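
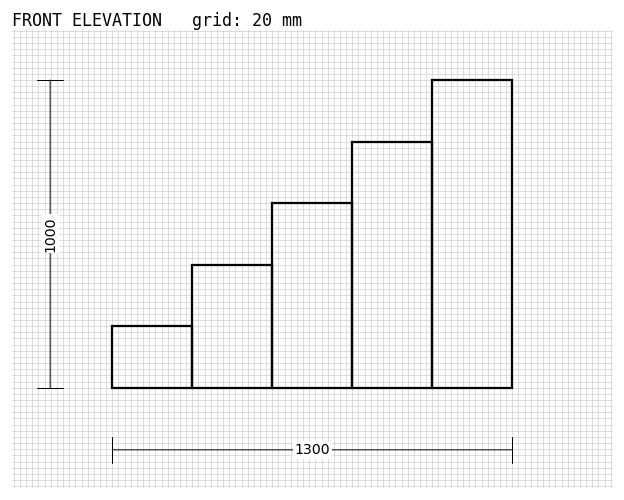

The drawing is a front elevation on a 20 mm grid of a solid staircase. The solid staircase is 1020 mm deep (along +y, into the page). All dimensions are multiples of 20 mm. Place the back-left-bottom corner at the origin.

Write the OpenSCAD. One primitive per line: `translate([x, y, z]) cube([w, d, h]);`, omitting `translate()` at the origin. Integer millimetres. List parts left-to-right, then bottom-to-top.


cube([260, 1020, 200]);
translate([260, 0, 0]) cube([260, 1020, 400]);
translate([520, 0, 0]) cube([260, 1020, 600]);
translate([780, 0, 0]) cube([260, 1020, 800]);
translate([1040, 0, 0]) cube([260, 1020, 1000]);


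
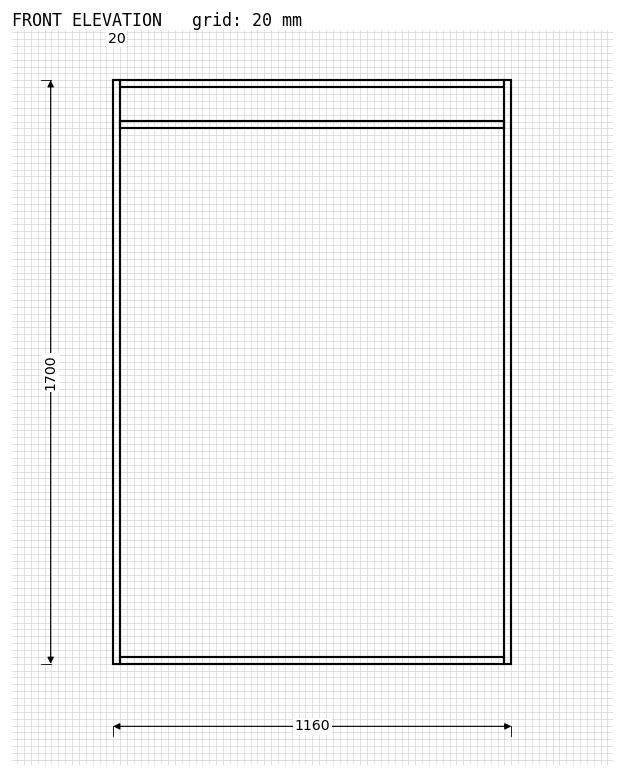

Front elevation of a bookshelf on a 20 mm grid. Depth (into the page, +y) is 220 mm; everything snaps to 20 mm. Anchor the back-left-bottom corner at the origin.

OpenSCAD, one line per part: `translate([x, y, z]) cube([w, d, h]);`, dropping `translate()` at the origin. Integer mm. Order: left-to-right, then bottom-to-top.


cube([20, 220, 1700]);
translate([20, 0, 0]) cube([1120, 220, 20]);
translate([20, 0, 1560]) cube([1120, 220, 20]);
translate([20, 0, 1680]) cube([1120, 220, 20]);
translate([1140, 0, 0]) cube([20, 220, 1700]);


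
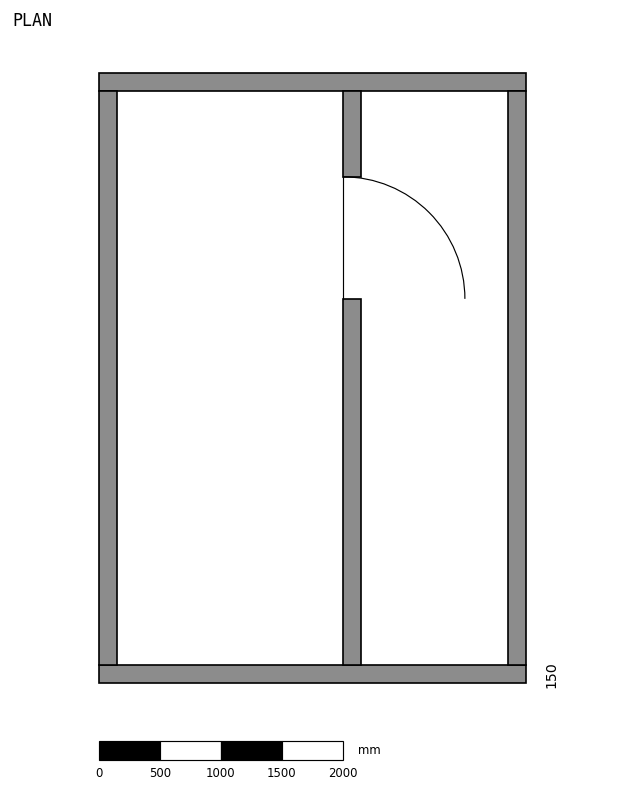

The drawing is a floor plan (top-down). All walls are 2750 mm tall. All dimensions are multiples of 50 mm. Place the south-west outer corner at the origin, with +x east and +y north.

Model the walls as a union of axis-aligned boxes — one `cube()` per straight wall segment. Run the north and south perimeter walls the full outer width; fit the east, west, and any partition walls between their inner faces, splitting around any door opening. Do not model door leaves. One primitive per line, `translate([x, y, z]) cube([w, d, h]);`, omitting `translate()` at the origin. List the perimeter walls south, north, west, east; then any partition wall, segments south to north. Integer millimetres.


cube([3500, 150, 2750]);
translate([0, 4850, 0]) cube([3500, 150, 2750]);
translate([0, 150, 0]) cube([150, 4700, 2750]);
translate([3350, 150, 0]) cube([150, 4700, 2750]);
translate([2000, 150, 0]) cube([150, 3000, 2750]);
translate([2000, 4150, 0]) cube([150, 700, 2750]);


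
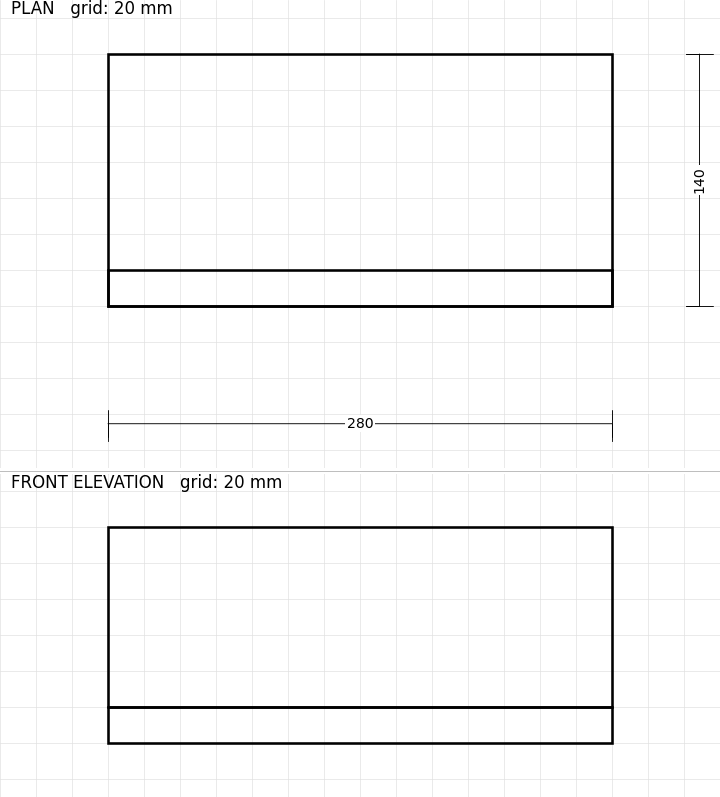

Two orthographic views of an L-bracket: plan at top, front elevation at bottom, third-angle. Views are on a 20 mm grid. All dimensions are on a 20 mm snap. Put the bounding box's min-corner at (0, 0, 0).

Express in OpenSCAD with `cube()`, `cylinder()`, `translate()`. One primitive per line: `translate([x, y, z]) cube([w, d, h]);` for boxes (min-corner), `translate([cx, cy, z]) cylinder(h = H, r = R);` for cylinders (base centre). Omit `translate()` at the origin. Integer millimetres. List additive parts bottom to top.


cube([280, 140, 20]);
translate([0, 0, 20]) cube([280, 20, 100]);


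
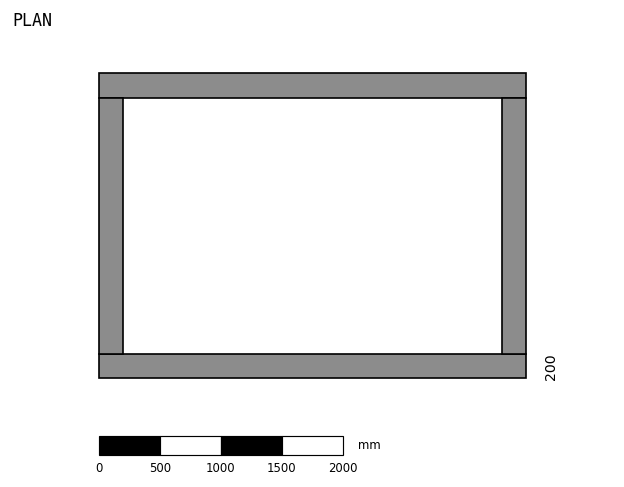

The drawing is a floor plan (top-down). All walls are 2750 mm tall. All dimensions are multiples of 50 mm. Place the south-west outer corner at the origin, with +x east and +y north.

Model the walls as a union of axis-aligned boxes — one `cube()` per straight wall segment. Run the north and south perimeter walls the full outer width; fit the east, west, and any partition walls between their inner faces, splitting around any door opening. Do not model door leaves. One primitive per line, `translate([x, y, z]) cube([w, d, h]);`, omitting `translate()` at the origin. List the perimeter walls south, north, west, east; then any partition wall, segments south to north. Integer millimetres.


cube([3500, 200, 2750]);
translate([0, 2300, 0]) cube([3500, 200, 2750]);
translate([0, 200, 0]) cube([200, 2100, 2750]);
translate([3300, 200, 0]) cube([200, 2100, 2750]);


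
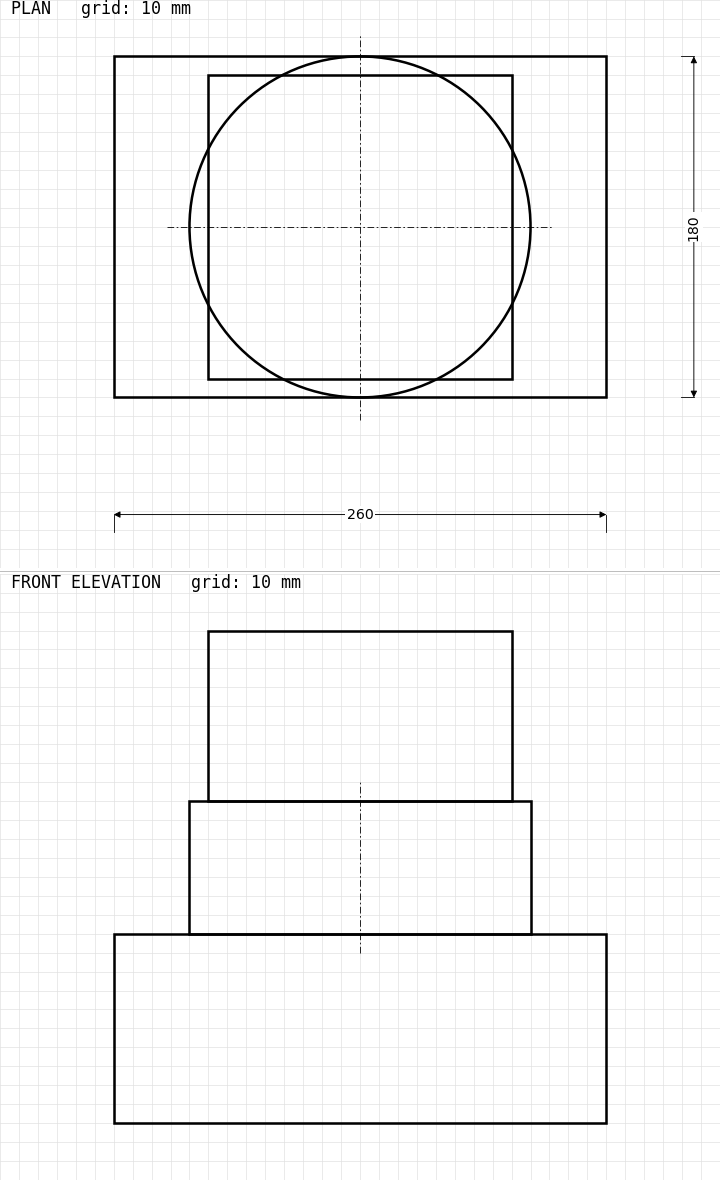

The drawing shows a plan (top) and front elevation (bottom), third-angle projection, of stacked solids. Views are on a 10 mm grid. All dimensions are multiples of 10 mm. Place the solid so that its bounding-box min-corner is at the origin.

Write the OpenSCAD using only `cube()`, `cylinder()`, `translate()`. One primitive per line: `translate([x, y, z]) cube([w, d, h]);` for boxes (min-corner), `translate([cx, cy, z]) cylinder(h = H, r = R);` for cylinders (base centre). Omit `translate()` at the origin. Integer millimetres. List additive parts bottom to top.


cube([260, 180, 100]);
translate([130, 90, 100]) cylinder(h = 70, r = 90);
translate([50, 10, 170]) cube([160, 160, 90]);


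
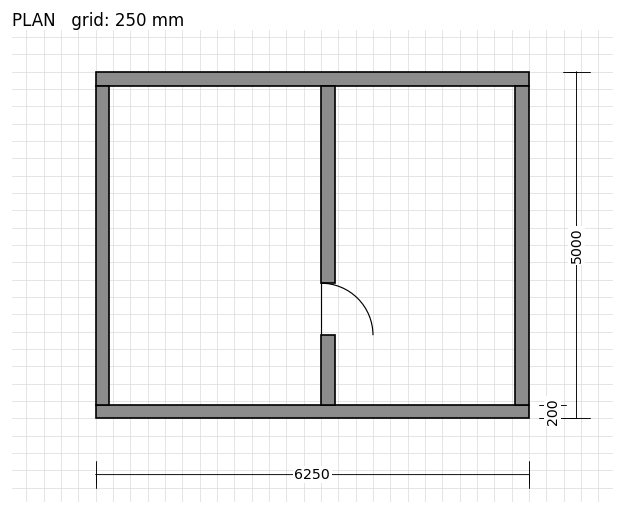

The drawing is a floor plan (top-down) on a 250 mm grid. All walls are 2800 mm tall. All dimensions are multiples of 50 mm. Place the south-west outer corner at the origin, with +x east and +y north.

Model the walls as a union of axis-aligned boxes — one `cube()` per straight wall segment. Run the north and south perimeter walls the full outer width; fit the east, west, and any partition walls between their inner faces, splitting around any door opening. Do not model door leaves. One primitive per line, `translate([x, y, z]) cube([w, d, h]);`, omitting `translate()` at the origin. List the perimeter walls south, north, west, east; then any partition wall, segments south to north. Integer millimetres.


cube([6250, 200, 2800]);
translate([0, 4800, 0]) cube([6250, 200, 2800]);
translate([0, 200, 0]) cube([200, 4600, 2800]);
translate([6050, 200, 0]) cube([200, 4600, 2800]);
translate([3250, 200, 0]) cube([200, 1000, 2800]);
translate([3250, 1950, 0]) cube([200, 2850, 2800]);


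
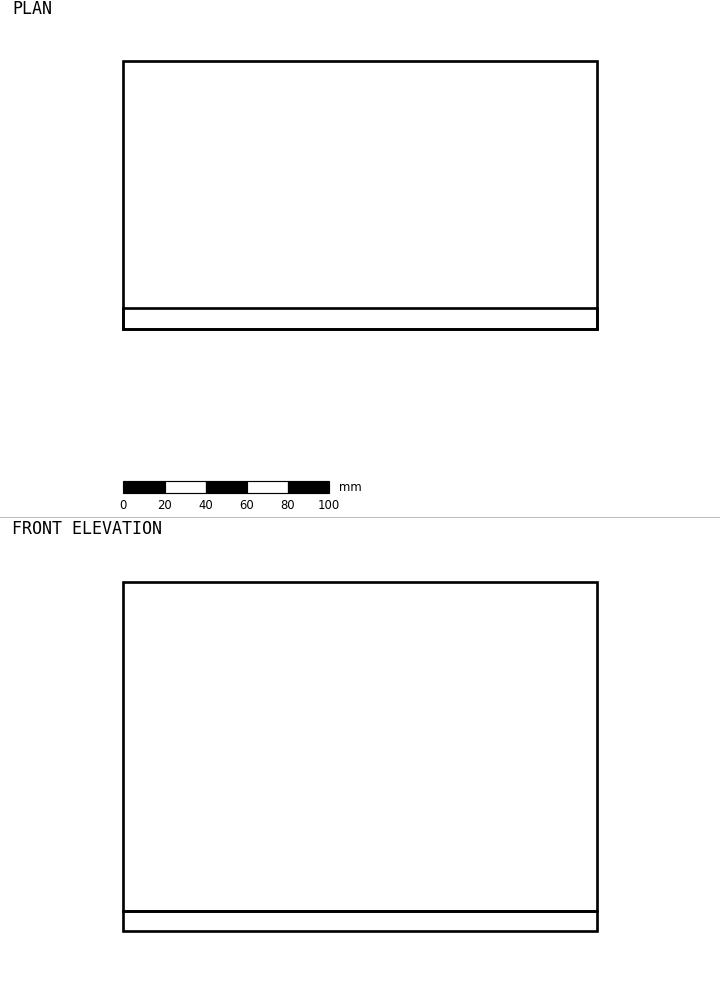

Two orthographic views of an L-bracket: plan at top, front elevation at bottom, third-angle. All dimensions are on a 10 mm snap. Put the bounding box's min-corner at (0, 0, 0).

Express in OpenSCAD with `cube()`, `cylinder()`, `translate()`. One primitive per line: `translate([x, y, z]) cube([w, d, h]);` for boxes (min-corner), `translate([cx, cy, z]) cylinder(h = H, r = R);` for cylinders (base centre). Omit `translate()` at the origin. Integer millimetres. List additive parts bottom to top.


cube([230, 130, 10]);
translate([0, 0, 10]) cube([230, 10, 160]);


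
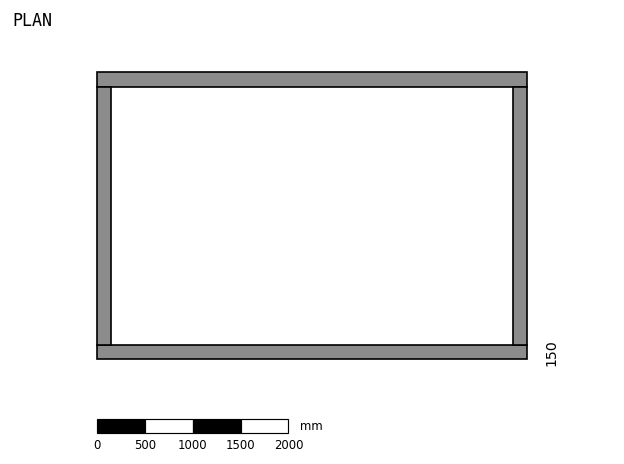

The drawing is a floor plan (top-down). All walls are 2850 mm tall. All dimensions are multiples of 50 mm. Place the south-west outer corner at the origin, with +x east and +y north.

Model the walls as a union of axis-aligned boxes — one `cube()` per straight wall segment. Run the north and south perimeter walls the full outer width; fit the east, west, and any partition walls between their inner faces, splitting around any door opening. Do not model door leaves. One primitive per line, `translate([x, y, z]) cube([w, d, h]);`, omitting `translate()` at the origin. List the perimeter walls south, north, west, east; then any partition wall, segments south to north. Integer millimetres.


cube([4500, 150, 2850]);
translate([0, 2850, 0]) cube([4500, 150, 2850]);
translate([0, 150, 0]) cube([150, 2700, 2850]);
translate([4350, 150, 0]) cube([150, 2700, 2850]);


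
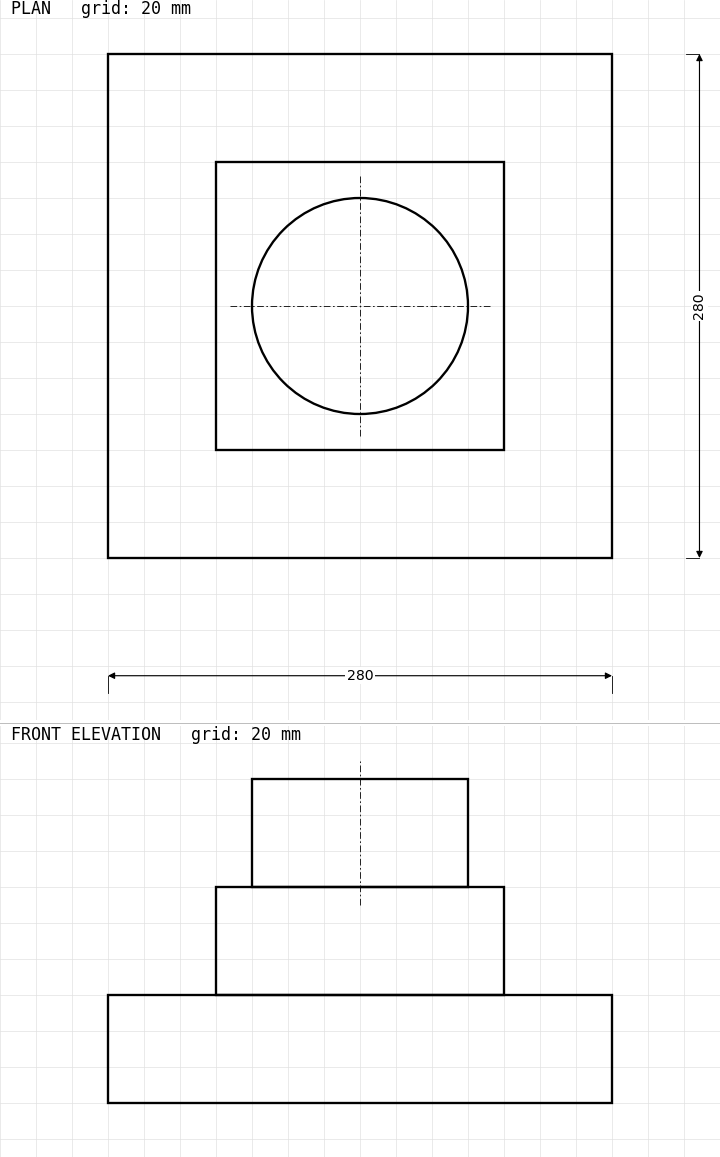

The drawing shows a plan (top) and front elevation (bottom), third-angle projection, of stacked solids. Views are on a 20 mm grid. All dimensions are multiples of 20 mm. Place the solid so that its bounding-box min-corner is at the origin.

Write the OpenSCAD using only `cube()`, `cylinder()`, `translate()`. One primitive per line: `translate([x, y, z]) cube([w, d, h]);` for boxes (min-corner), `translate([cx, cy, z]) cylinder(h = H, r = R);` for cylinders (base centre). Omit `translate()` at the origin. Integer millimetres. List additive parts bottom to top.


cube([280, 280, 60]);
translate([60, 60, 60]) cube([160, 160, 60]);
translate([140, 140, 120]) cylinder(h = 60, r = 60);


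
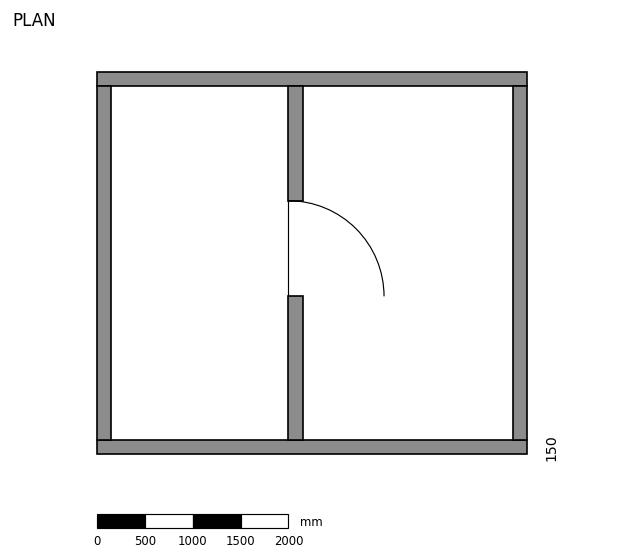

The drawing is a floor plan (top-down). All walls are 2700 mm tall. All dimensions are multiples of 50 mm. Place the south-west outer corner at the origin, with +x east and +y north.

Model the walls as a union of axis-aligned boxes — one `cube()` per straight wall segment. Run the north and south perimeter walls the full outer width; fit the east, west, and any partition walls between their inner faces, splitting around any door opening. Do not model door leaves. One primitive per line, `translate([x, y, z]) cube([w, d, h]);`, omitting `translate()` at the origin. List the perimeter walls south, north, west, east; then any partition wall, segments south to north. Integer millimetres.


cube([4500, 150, 2700]);
translate([0, 3850, 0]) cube([4500, 150, 2700]);
translate([0, 150, 0]) cube([150, 3700, 2700]);
translate([4350, 150, 0]) cube([150, 3700, 2700]);
translate([2000, 150, 0]) cube([150, 1500, 2700]);
translate([2000, 2650, 0]) cube([150, 1200, 2700]);


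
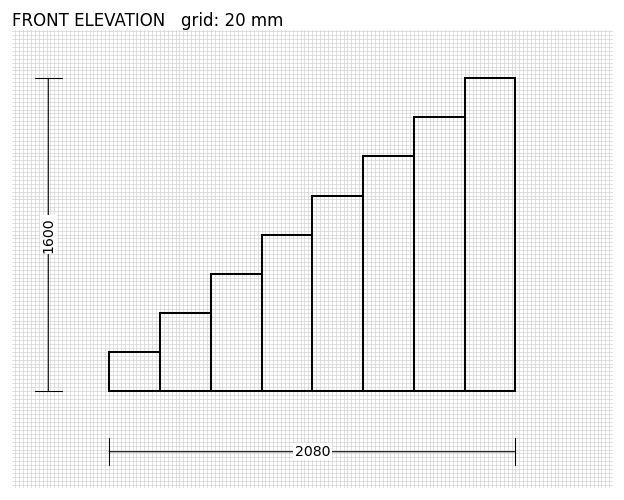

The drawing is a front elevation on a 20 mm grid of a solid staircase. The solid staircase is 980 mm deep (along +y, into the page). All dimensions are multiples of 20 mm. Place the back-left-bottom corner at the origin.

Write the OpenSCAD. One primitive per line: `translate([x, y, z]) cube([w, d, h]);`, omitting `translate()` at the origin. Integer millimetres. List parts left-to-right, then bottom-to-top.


cube([260, 980, 200]);
translate([260, 0, 0]) cube([260, 980, 400]);
translate([520, 0, 0]) cube([260, 980, 600]);
translate([780, 0, 0]) cube([260, 980, 800]);
translate([1040, 0, 0]) cube([260, 980, 1000]);
translate([1300, 0, 0]) cube([260, 980, 1200]);
translate([1560, 0, 0]) cube([260, 980, 1400]);
translate([1820, 0, 0]) cube([260, 980, 1600]);


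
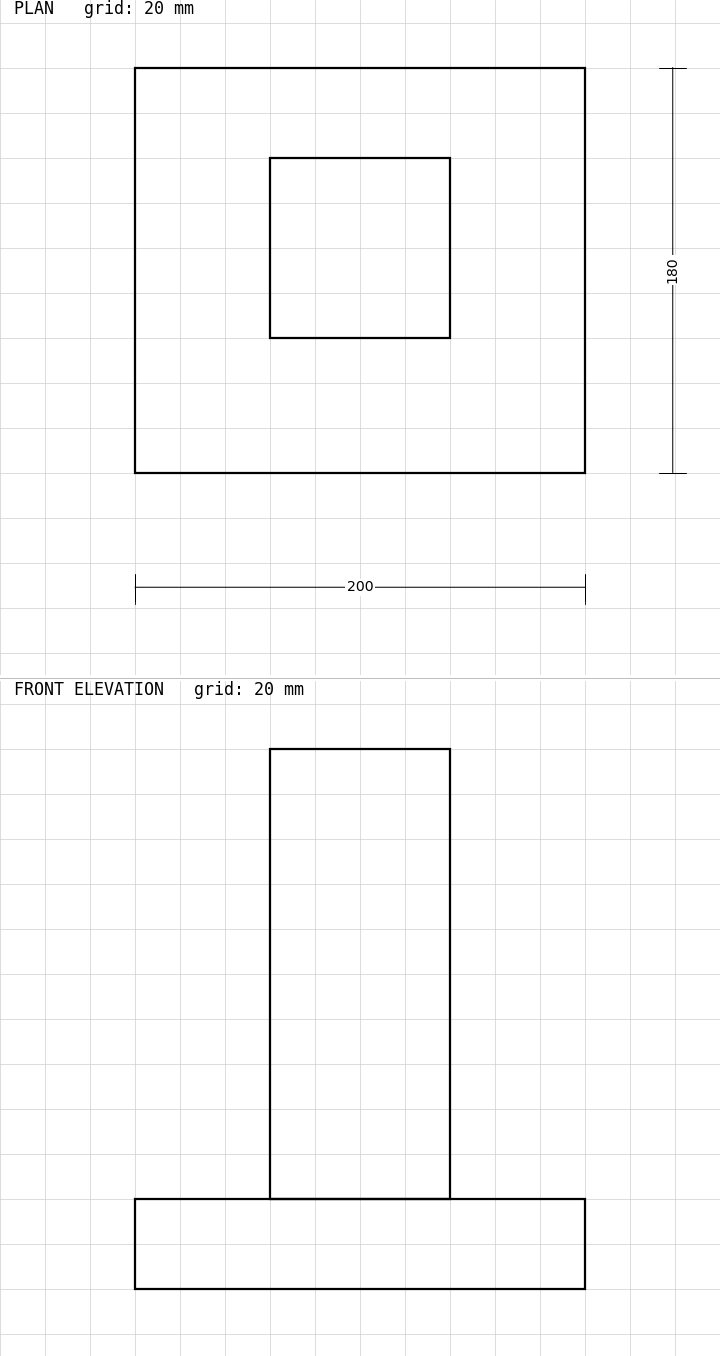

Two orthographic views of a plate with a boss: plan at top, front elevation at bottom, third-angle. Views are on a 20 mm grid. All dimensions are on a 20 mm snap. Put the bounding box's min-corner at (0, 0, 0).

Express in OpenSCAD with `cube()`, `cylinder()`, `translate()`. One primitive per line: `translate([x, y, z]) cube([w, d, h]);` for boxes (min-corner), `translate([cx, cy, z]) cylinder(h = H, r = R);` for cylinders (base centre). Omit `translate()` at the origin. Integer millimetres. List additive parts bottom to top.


cube([200, 180, 40]);
translate([60, 60, 40]) cube([80, 80, 200]);


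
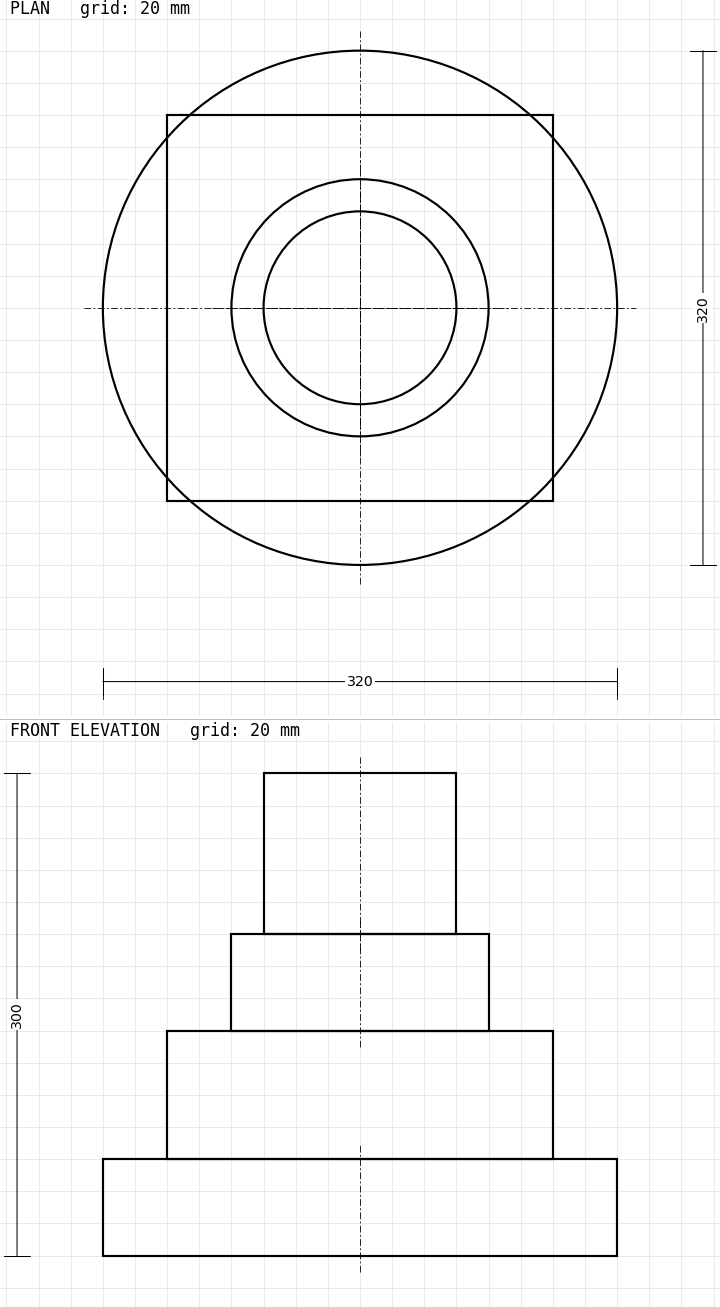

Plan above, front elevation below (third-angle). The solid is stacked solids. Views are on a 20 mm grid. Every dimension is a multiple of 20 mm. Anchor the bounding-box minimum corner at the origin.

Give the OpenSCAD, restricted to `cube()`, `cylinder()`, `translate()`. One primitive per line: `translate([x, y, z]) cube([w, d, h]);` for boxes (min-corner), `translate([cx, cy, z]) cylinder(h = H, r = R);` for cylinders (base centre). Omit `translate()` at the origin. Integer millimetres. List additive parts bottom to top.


translate([160, 160, 0]) cylinder(h = 60, r = 160);
translate([40, 40, 60]) cube([240, 240, 80]);
translate([160, 160, 140]) cylinder(h = 60, r = 80);
translate([160, 160, 200]) cylinder(h = 100, r = 60);


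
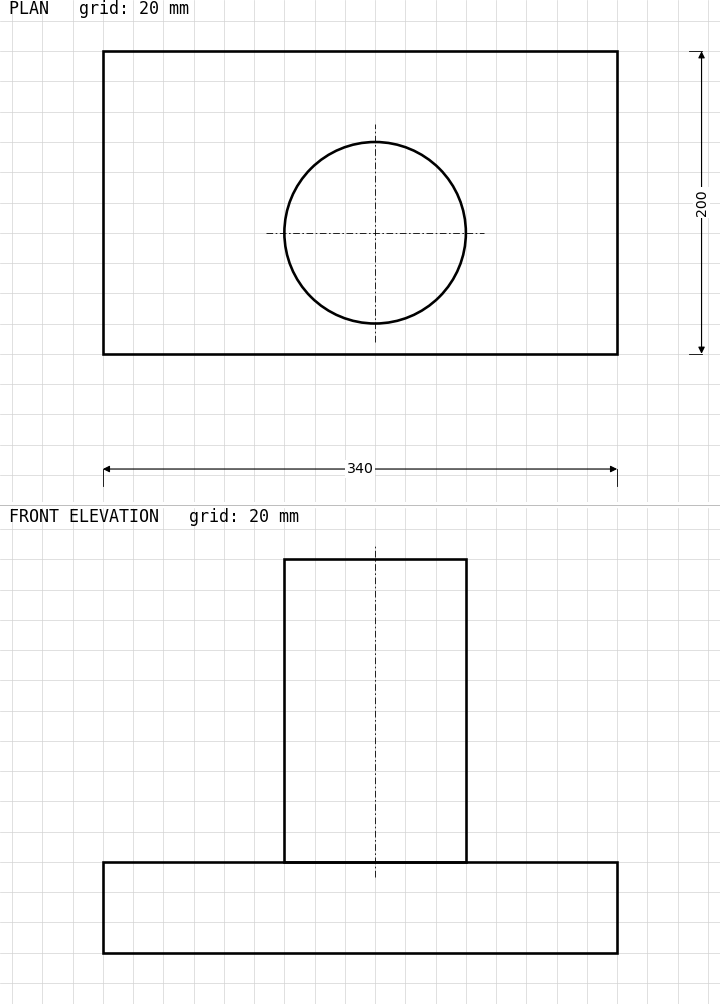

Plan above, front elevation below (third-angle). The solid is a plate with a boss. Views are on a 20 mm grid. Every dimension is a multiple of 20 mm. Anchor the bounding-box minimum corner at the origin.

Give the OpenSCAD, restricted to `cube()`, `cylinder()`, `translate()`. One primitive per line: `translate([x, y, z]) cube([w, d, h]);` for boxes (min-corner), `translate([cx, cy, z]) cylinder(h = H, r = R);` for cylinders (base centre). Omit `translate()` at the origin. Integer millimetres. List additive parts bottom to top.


cube([340, 200, 60]);
translate([180, 80, 60]) cylinder(h = 200, r = 60);


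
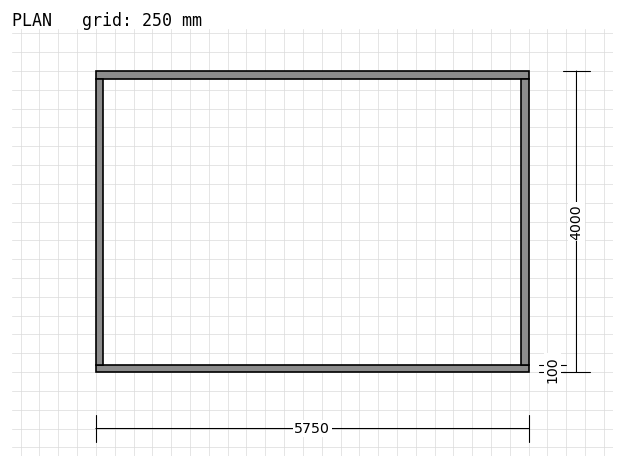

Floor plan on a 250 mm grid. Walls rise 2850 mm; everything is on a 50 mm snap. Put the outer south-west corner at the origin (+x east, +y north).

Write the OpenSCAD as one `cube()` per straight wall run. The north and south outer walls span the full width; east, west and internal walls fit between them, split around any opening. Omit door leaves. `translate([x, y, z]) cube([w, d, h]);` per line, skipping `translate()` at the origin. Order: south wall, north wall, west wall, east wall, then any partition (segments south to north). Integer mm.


cube([5750, 100, 2850]);
translate([0, 3900, 0]) cube([5750, 100, 2850]);
translate([0, 100, 0]) cube([100, 3800, 2850]);
translate([5650, 100, 0]) cube([100, 3800, 2850]);


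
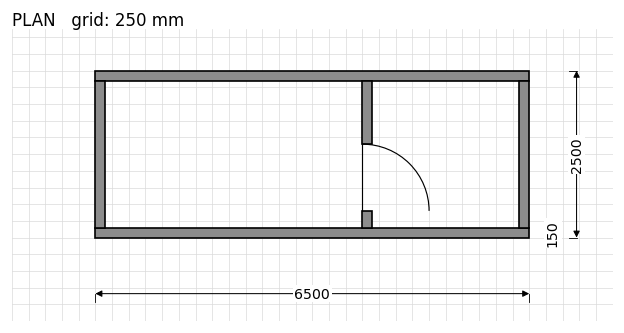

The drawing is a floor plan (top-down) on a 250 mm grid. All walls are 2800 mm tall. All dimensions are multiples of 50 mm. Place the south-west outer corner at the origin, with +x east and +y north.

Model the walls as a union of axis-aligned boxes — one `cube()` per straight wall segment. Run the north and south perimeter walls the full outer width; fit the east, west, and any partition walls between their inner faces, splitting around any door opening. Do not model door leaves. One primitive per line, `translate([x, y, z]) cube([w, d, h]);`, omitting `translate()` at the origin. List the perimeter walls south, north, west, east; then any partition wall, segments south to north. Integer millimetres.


cube([6500, 150, 2800]);
translate([0, 2350, 0]) cube([6500, 150, 2800]);
translate([0, 150, 0]) cube([150, 2200, 2800]);
translate([6350, 150, 0]) cube([150, 2200, 2800]);
translate([4000, 150, 0]) cube([150, 250, 2800]);
translate([4000, 1400, 0]) cube([150, 950, 2800]);


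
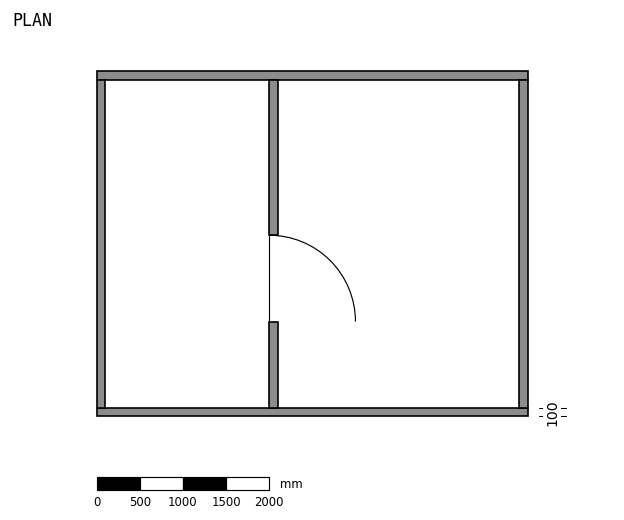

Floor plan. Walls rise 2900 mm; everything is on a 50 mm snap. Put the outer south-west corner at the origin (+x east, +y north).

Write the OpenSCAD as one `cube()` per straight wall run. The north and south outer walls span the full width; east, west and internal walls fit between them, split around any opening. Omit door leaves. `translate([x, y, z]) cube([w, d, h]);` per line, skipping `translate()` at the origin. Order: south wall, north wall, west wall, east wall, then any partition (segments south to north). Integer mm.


cube([5000, 100, 2900]);
translate([0, 3900, 0]) cube([5000, 100, 2900]);
translate([0, 100, 0]) cube([100, 3800, 2900]);
translate([4900, 100, 0]) cube([100, 3800, 2900]);
translate([2000, 100, 0]) cube([100, 1000, 2900]);
translate([2000, 2100, 0]) cube([100, 1800, 2900]);


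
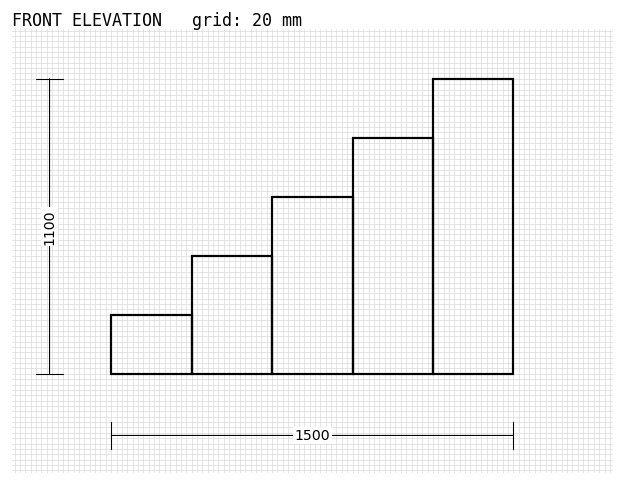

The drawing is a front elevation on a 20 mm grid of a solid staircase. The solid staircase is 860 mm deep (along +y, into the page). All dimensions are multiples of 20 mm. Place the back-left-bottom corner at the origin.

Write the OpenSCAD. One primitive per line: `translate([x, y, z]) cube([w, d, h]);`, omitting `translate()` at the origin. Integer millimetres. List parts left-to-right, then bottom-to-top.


cube([300, 860, 220]);
translate([300, 0, 0]) cube([300, 860, 440]);
translate([600, 0, 0]) cube([300, 860, 660]);
translate([900, 0, 0]) cube([300, 860, 880]);
translate([1200, 0, 0]) cube([300, 860, 1100]);


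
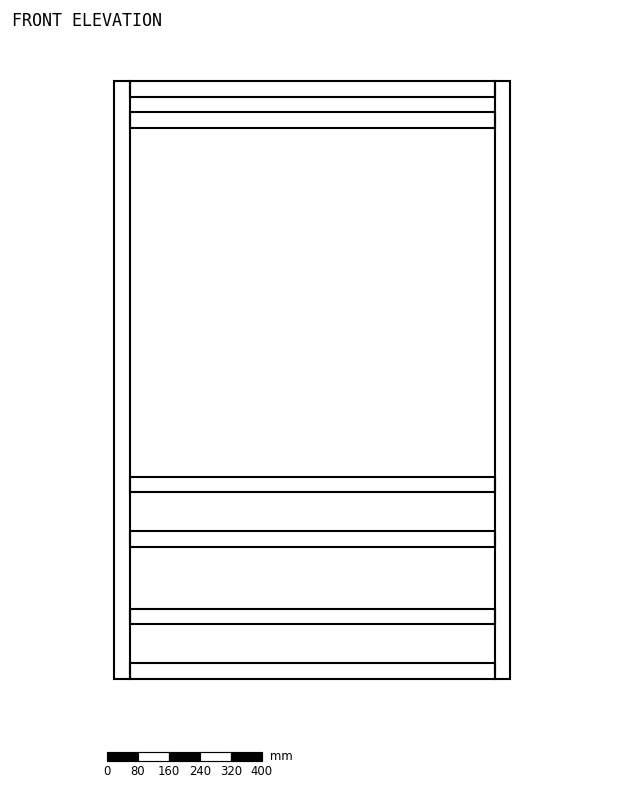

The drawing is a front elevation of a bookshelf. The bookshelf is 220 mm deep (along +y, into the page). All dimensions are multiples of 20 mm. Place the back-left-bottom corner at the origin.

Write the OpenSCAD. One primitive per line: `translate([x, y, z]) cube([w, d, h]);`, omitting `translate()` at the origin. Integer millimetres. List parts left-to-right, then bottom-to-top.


cube([40, 220, 1540]);
translate([40, 0, 0]) cube([940, 220, 40]);
translate([40, 0, 140]) cube([940, 220, 40]);
translate([40, 0, 340]) cube([940, 220, 40]);
translate([40, 0, 480]) cube([940, 220, 40]);
translate([40, 0, 1420]) cube([940, 220, 40]);
translate([40, 0, 1500]) cube([940, 220, 40]);
translate([980, 0, 0]) cube([40, 220, 1540]);


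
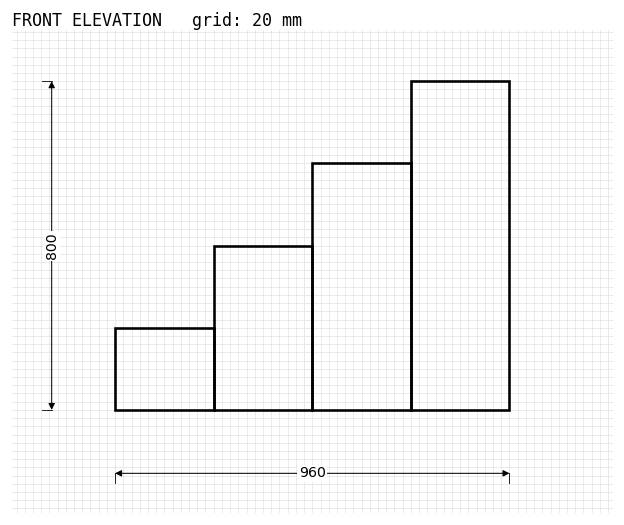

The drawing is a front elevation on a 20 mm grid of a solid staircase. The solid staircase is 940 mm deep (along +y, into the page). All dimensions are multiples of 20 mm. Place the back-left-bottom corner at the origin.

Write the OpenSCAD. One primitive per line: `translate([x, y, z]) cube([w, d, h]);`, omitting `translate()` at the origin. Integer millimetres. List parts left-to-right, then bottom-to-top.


cube([240, 940, 200]);
translate([240, 0, 0]) cube([240, 940, 400]);
translate([480, 0, 0]) cube([240, 940, 600]);
translate([720, 0, 0]) cube([240, 940, 800]);


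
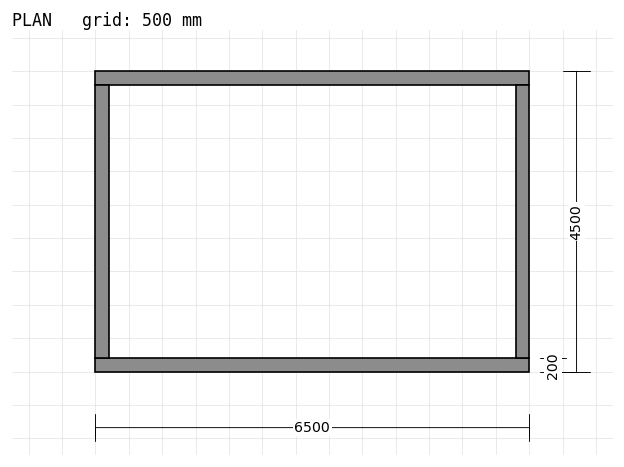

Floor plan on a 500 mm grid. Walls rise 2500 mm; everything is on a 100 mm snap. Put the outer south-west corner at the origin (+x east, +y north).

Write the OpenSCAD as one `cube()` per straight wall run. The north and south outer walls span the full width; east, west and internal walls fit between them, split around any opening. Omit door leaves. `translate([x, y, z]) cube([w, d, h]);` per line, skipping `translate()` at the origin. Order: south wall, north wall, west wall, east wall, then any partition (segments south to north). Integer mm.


cube([6500, 200, 2500]);
translate([0, 4300, 0]) cube([6500, 200, 2500]);
translate([0, 200, 0]) cube([200, 4100, 2500]);
translate([6300, 200, 0]) cube([200, 4100, 2500]);


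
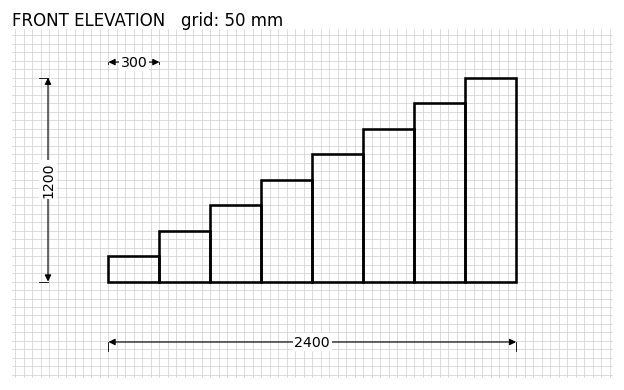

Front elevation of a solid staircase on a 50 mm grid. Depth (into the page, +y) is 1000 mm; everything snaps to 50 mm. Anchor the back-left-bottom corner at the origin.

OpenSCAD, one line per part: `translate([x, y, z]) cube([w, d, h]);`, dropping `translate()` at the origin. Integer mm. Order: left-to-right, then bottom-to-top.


cube([300, 1000, 150]);
translate([300, 0, 0]) cube([300, 1000, 300]);
translate([600, 0, 0]) cube([300, 1000, 450]);
translate([900, 0, 0]) cube([300, 1000, 600]);
translate([1200, 0, 0]) cube([300, 1000, 750]);
translate([1500, 0, 0]) cube([300, 1000, 900]);
translate([1800, 0, 0]) cube([300, 1000, 1050]);
translate([2100, 0, 0]) cube([300, 1000, 1200]);


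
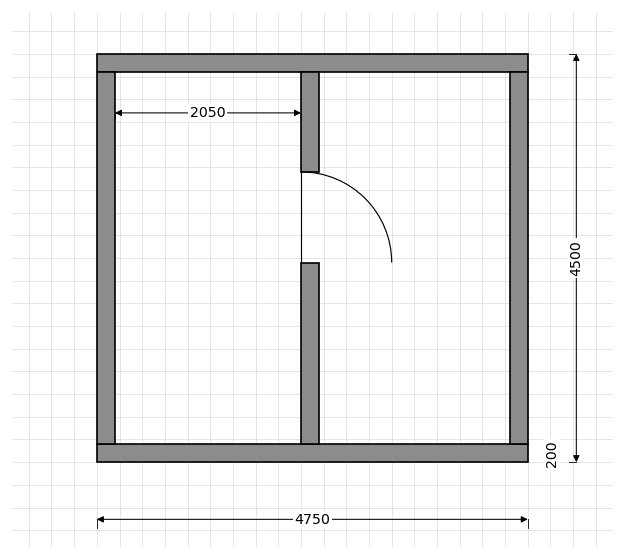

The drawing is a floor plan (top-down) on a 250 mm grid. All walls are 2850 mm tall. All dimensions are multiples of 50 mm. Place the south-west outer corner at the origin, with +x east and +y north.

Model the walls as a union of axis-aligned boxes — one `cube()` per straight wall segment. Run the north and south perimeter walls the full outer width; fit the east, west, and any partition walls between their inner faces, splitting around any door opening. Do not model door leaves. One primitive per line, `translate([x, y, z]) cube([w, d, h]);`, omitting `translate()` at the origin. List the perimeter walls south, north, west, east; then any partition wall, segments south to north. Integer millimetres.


cube([4750, 200, 2850]);
translate([0, 4300, 0]) cube([4750, 200, 2850]);
translate([0, 200, 0]) cube([200, 4100, 2850]);
translate([4550, 200, 0]) cube([200, 4100, 2850]);
translate([2250, 200, 0]) cube([200, 2000, 2850]);
translate([2250, 3200, 0]) cube([200, 1100, 2850]);


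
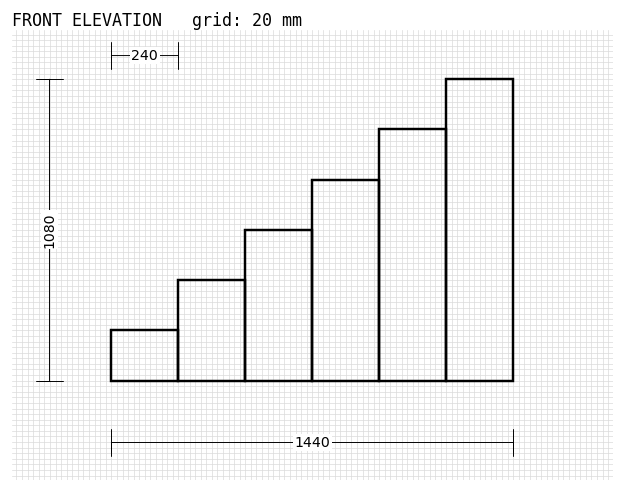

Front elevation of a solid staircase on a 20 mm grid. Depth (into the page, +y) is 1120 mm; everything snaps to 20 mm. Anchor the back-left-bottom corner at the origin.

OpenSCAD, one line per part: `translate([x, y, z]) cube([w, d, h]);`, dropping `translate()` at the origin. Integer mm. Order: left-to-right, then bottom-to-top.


cube([240, 1120, 180]);
translate([240, 0, 0]) cube([240, 1120, 360]);
translate([480, 0, 0]) cube([240, 1120, 540]);
translate([720, 0, 0]) cube([240, 1120, 720]);
translate([960, 0, 0]) cube([240, 1120, 900]);
translate([1200, 0, 0]) cube([240, 1120, 1080]);


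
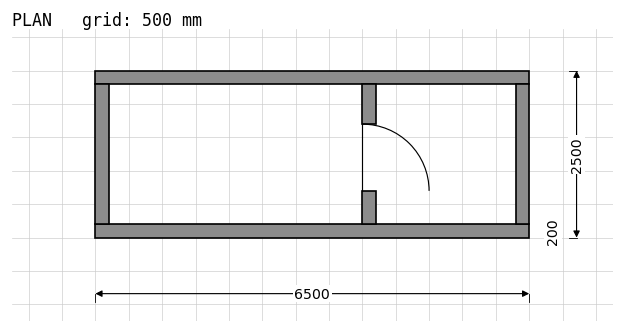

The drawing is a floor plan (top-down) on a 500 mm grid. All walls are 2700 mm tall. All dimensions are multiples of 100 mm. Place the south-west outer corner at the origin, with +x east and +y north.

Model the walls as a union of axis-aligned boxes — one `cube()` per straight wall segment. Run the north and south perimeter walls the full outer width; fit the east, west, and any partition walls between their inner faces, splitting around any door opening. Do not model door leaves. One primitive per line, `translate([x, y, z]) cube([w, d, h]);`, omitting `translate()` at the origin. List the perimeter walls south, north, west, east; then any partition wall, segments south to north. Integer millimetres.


cube([6500, 200, 2700]);
translate([0, 2300, 0]) cube([6500, 200, 2700]);
translate([0, 200, 0]) cube([200, 2100, 2700]);
translate([6300, 200, 0]) cube([200, 2100, 2700]);
translate([4000, 200, 0]) cube([200, 500, 2700]);
translate([4000, 1700, 0]) cube([200, 600, 2700]);


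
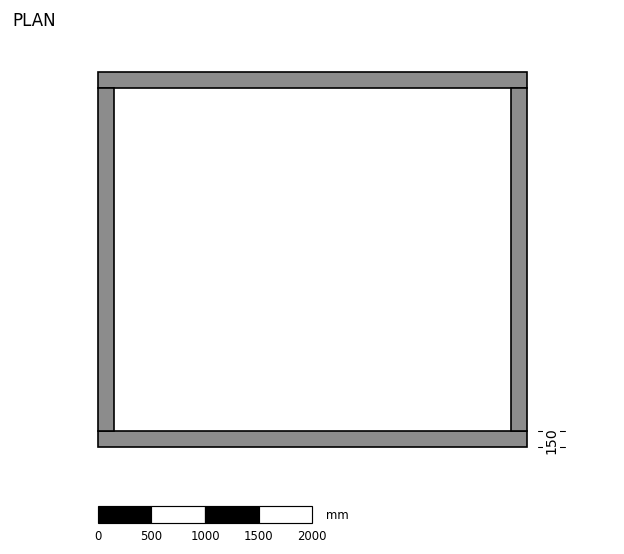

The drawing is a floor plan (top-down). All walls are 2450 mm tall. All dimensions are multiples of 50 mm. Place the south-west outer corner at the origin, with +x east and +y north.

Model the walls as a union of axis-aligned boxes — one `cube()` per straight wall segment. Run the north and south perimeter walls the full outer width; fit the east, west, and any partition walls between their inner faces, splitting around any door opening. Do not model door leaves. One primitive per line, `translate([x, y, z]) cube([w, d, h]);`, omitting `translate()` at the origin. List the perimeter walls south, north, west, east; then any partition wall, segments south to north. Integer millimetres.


cube([4000, 150, 2450]);
translate([0, 3350, 0]) cube([4000, 150, 2450]);
translate([0, 150, 0]) cube([150, 3200, 2450]);
translate([3850, 150, 0]) cube([150, 3200, 2450]);


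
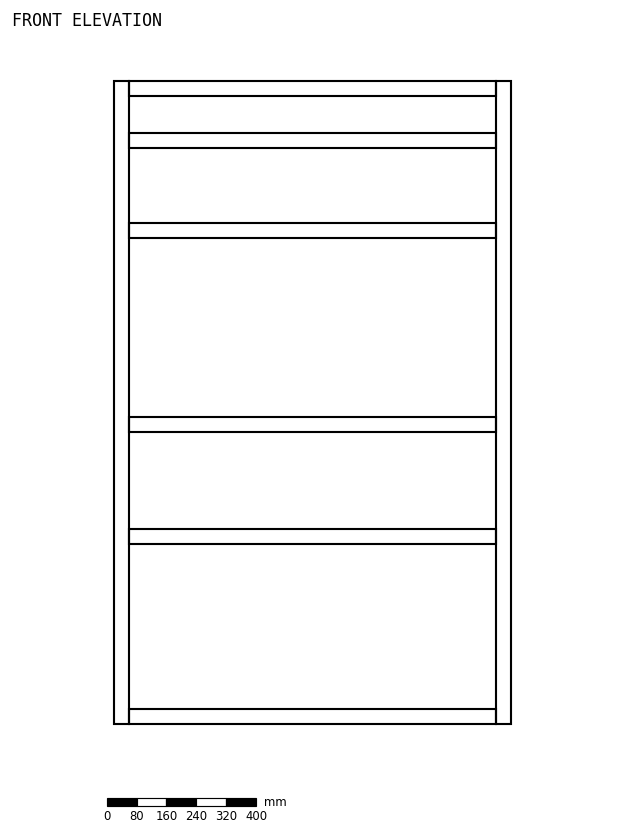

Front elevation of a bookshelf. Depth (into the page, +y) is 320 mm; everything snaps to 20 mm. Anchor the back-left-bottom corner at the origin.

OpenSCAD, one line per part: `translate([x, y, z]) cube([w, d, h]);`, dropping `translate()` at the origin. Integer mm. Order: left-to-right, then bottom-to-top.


cube([40, 320, 1720]);
translate([40, 0, 0]) cube([980, 320, 40]);
translate([40, 0, 480]) cube([980, 320, 40]);
translate([40, 0, 780]) cube([980, 320, 40]);
translate([40, 0, 1300]) cube([980, 320, 40]);
translate([40, 0, 1540]) cube([980, 320, 40]);
translate([40, 0, 1680]) cube([980, 320, 40]);
translate([1020, 0, 0]) cube([40, 320, 1720]);


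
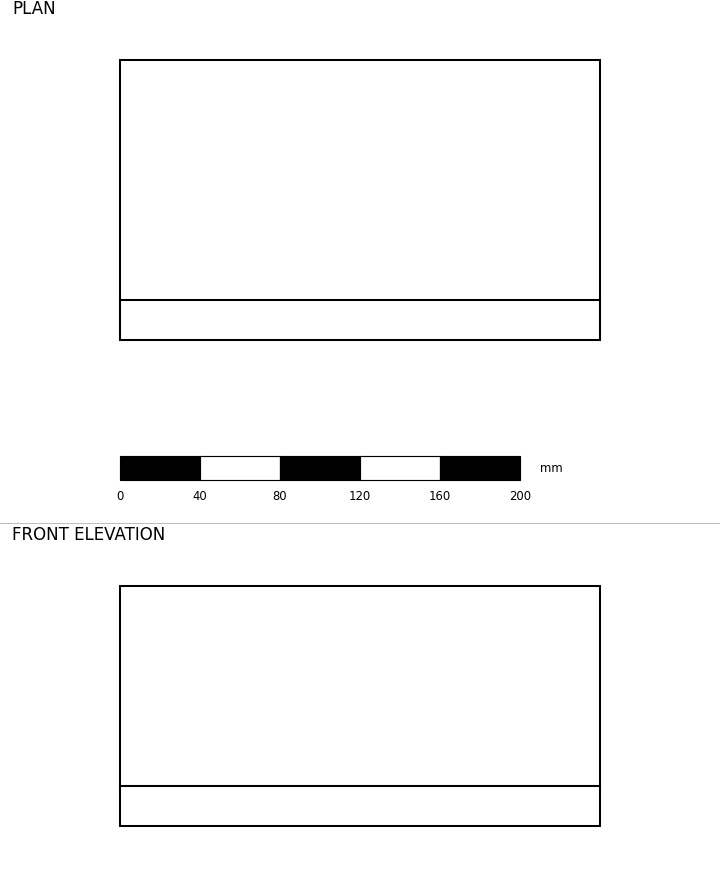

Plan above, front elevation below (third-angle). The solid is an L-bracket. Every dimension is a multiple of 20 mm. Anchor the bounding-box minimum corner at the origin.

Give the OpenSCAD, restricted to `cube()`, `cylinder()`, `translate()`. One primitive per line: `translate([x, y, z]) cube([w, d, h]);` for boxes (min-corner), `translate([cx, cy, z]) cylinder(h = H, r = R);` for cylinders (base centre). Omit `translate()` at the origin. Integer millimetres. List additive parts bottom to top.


cube([240, 140, 20]);
translate([0, 0, 20]) cube([240, 20, 100]);


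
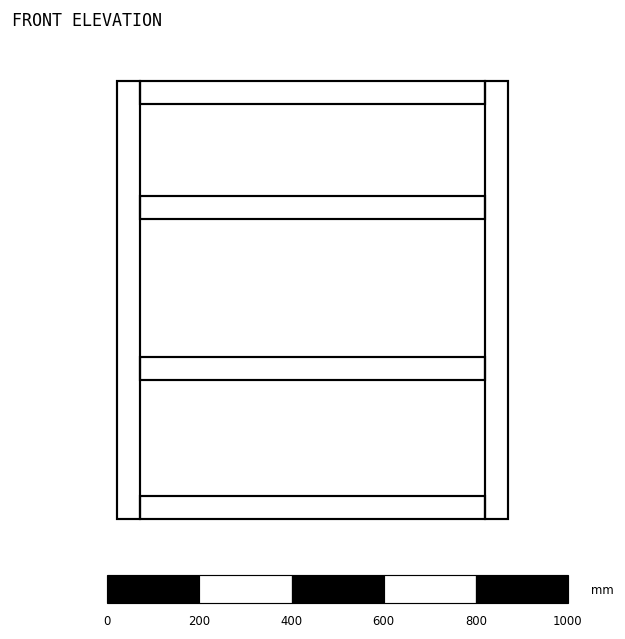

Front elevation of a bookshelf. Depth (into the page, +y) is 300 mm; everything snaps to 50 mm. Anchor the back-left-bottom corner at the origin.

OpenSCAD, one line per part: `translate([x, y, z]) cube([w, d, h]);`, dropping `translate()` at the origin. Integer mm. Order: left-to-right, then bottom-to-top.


cube([50, 300, 950]);
translate([50, 0, 0]) cube([750, 300, 50]);
translate([50, 0, 300]) cube([750, 300, 50]);
translate([50, 0, 650]) cube([750, 300, 50]);
translate([50, 0, 900]) cube([750, 300, 50]);
translate([800, 0, 0]) cube([50, 300, 950]);


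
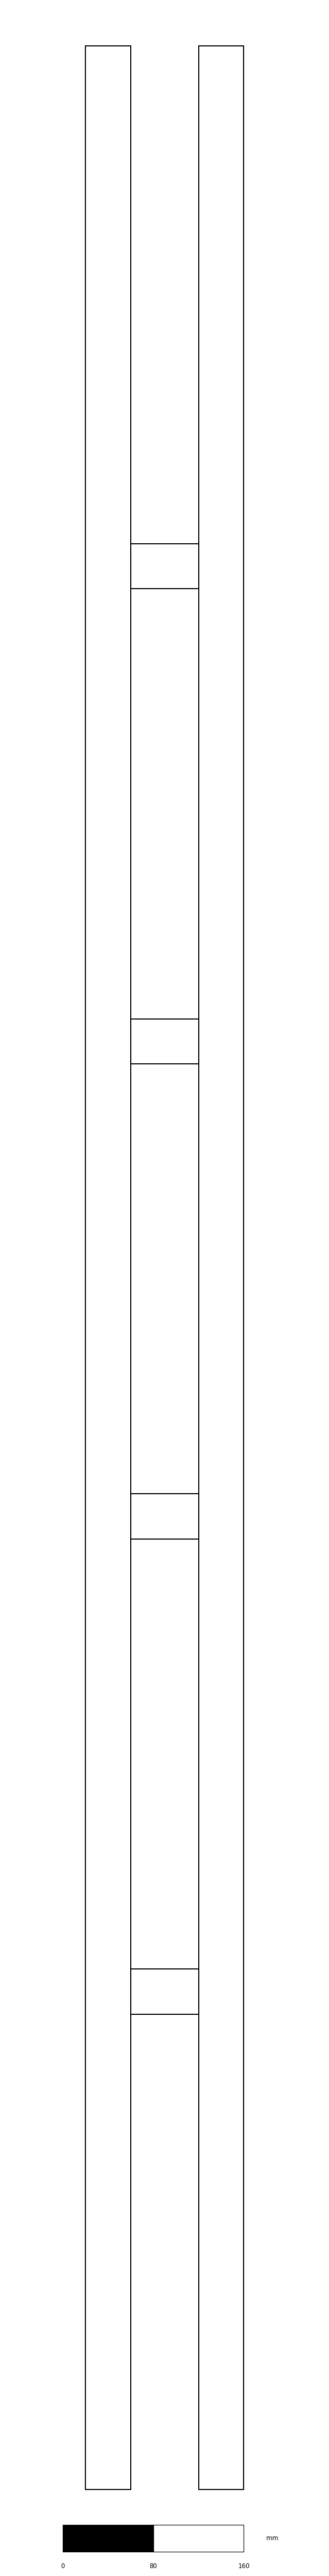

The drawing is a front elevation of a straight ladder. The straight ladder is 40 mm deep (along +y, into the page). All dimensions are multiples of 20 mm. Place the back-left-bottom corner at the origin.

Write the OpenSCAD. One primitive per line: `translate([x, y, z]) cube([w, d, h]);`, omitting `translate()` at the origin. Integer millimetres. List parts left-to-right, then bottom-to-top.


cube([40, 40, 2160]);
translate([40, 0, 420]) cube([60, 40, 40]);
translate([40, 0, 840]) cube([60, 40, 40]);
translate([40, 0, 1260]) cube([60, 40, 40]);
translate([40, 0, 1680]) cube([60, 40, 40]);
translate([100, 0, 0]) cube([40, 40, 2160]);


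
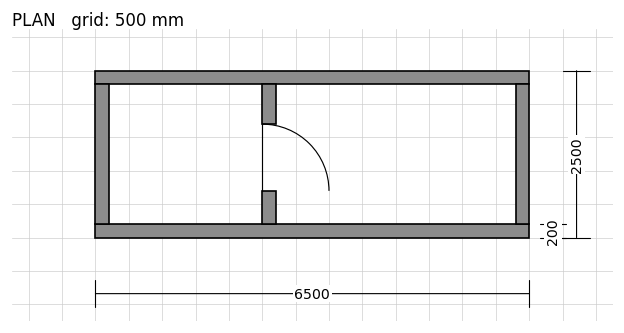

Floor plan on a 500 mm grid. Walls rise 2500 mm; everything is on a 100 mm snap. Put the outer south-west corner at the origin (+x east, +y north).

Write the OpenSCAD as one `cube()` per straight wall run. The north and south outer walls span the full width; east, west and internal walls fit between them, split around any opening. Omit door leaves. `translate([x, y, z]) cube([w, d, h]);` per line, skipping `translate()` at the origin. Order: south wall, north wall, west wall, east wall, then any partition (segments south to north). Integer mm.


cube([6500, 200, 2500]);
translate([0, 2300, 0]) cube([6500, 200, 2500]);
translate([0, 200, 0]) cube([200, 2100, 2500]);
translate([6300, 200, 0]) cube([200, 2100, 2500]);
translate([2500, 200, 0]) cube([200, 500, 2500]);
translate([2500, 1700, 0]) cube([200, 600, 2500]);


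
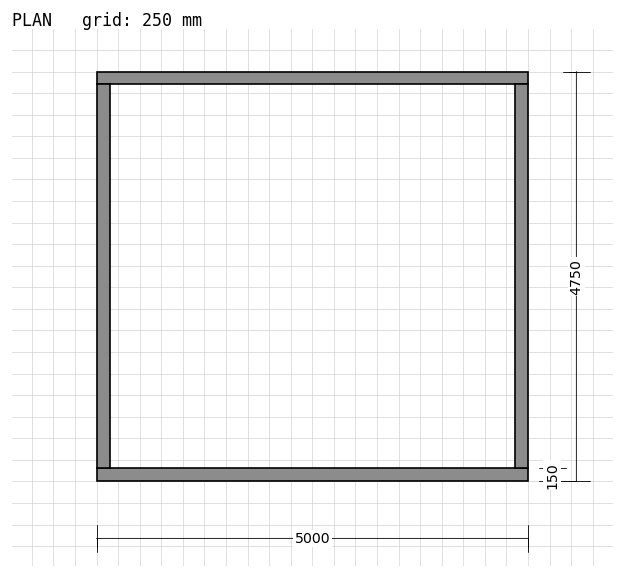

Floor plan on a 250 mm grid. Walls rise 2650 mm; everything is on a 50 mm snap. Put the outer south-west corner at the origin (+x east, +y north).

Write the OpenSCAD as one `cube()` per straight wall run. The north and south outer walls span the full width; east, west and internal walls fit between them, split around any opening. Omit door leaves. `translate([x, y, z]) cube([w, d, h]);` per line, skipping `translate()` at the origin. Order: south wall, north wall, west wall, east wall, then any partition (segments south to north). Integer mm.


cube([5000, 150, 2650]);
translate([0, 4600, 0]) cube([5000, 150, 2650]);
translate([0, 150, 0]) cube([150, 4450, 2650]);
translate([4850, 150, 0]) cube([150, 4450, 2650]);


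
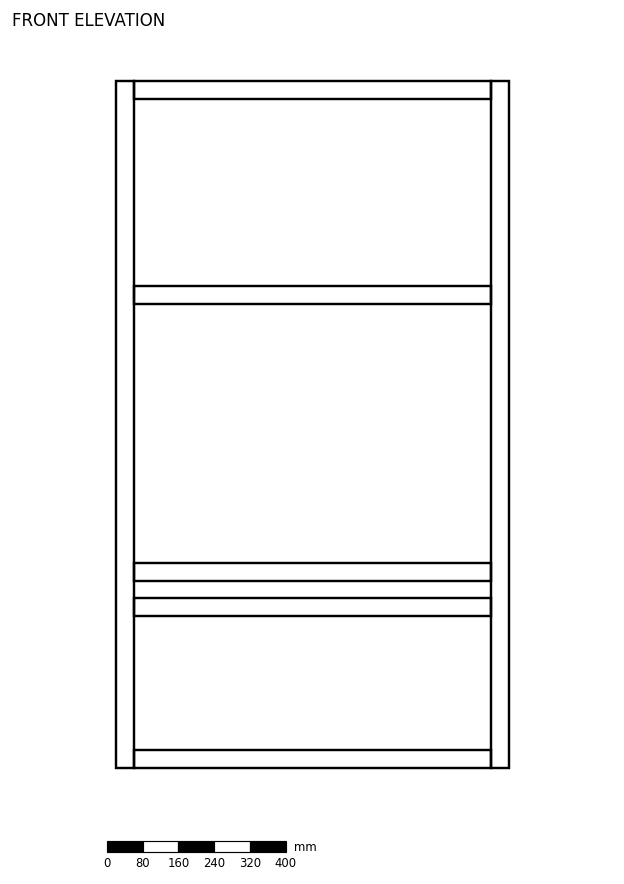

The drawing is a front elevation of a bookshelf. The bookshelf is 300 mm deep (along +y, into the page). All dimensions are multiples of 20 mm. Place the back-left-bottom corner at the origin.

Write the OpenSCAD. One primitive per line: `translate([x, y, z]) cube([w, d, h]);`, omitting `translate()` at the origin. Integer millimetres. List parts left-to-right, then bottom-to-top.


cube([40, 300, 1540]);
translate([40, 0, 0]) cube([800, 300, 40]);
translate([40, 0, 340]) cube([800, 300, 40]);
translate([40, 0, 420]) cube([800, 300, 40]);
translate([40, 0, 1040]) cube([800, 300, 40]);
translate([40, 0, 1500]) cube([800, 300, 40]);
translate([840, 0, 0]) cube([40, 300, 1540]);


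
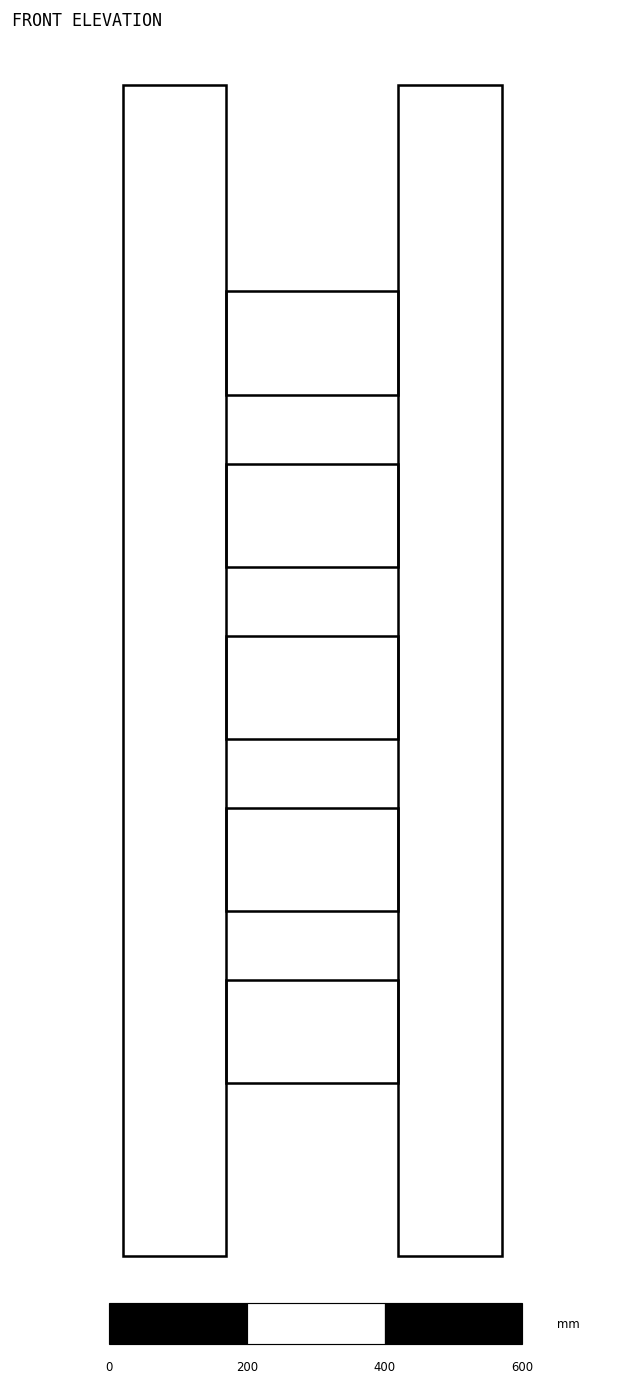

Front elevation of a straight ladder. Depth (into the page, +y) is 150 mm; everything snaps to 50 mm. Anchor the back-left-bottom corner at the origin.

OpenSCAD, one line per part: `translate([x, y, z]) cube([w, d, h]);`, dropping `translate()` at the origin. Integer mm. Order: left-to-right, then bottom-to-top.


cube([150, 150, 1700]);
translate([150, 0, 250]) cube([250, 150, 150]);
translate([150, 0, 500]) cube([250, 150, 150]);
translate([150, 0, 750]) cube([250, 150, 150]);
translate([150, 0, 1000]) cube([250, 150, 150]);
translate([150, 0, 1250]) cube([250, 150, 150]);
translate([400, 0, 0]) cube([150, 150, 1700]);


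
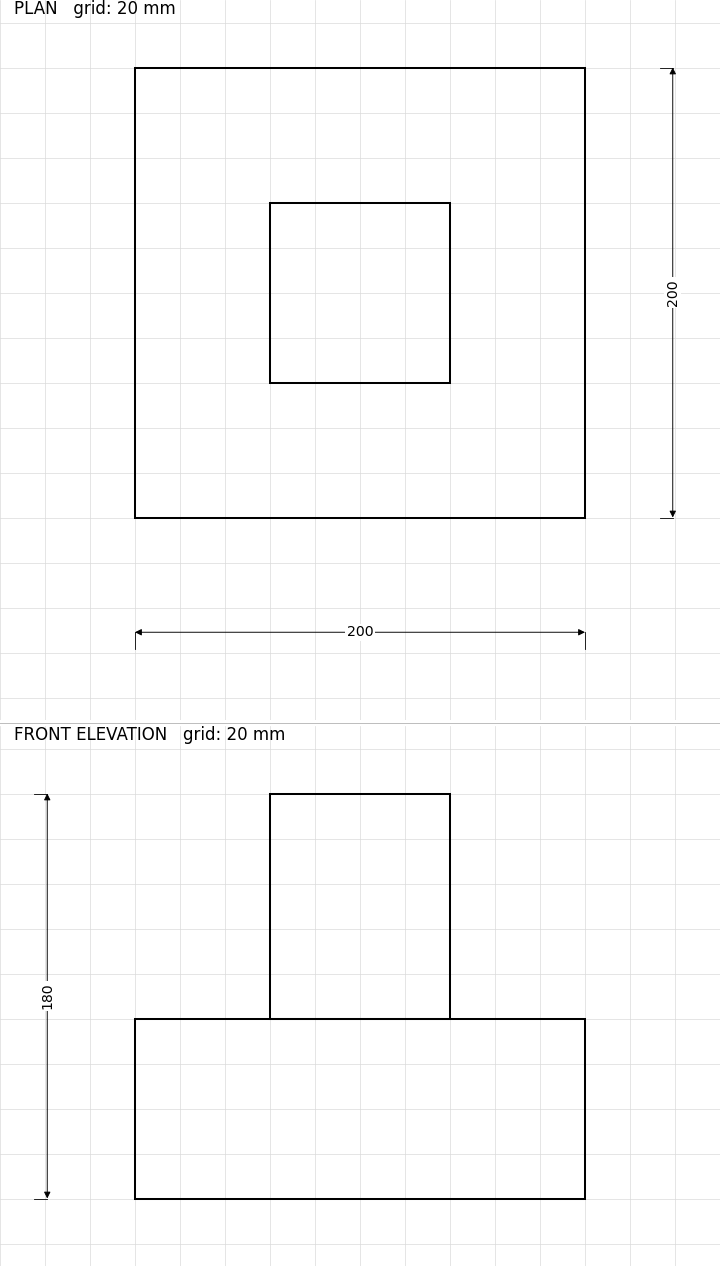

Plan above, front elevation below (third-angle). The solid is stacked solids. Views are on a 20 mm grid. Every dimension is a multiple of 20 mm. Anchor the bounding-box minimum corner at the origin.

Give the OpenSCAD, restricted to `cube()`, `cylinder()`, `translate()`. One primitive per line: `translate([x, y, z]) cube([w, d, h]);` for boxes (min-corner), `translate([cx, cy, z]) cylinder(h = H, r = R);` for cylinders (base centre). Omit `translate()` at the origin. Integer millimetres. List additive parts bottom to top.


cube([200, 200, 80]);
translate([60, 60, 80]) cube([80, 80, 100]);


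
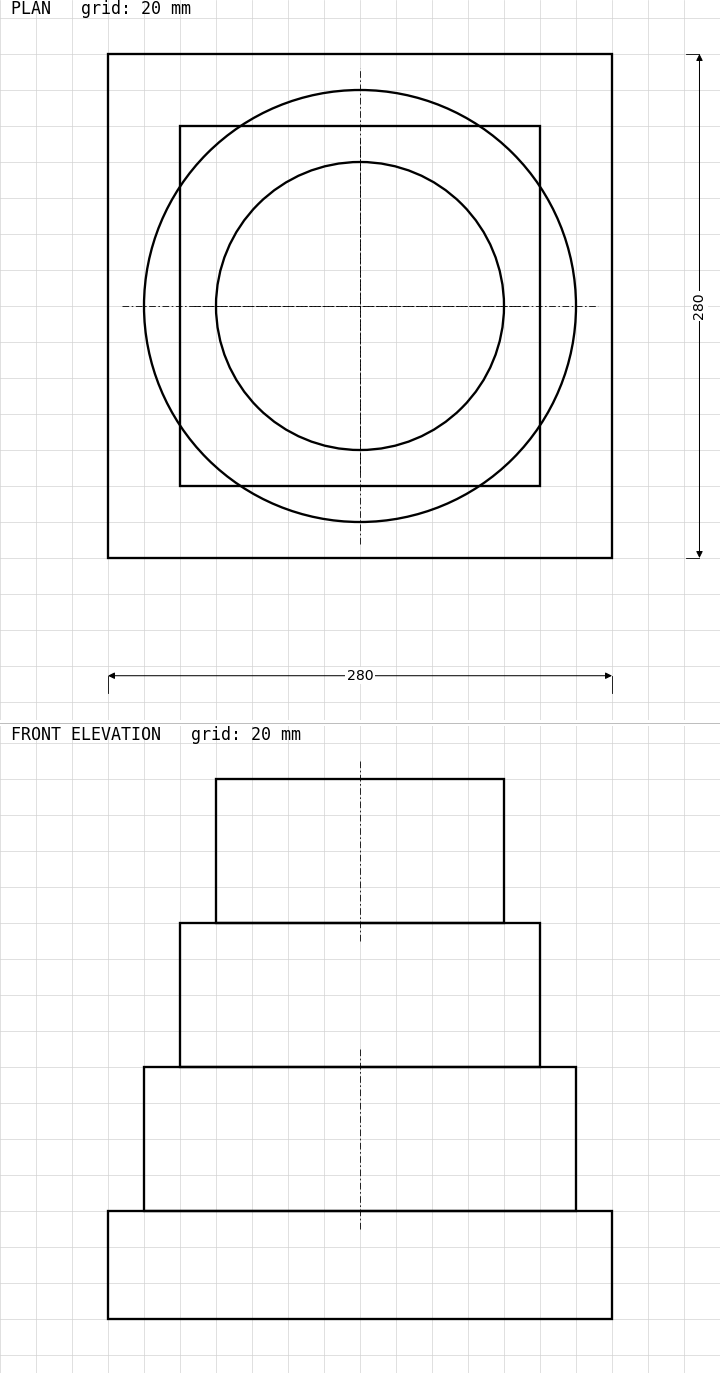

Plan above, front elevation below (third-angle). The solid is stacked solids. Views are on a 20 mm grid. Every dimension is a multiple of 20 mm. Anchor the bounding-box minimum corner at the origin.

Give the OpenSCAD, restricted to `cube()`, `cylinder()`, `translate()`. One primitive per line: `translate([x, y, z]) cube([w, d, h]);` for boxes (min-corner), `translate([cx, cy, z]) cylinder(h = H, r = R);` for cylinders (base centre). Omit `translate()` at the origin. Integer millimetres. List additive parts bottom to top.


cube([280, 280, 60]);
translate([140, 140, 60]) cylinder(h = 80, r = 120);
translate([40, 40, 140]) cube([200, 200, 80]);
translate([140, 140, 220]) cylinder(h = 80, r = 80);


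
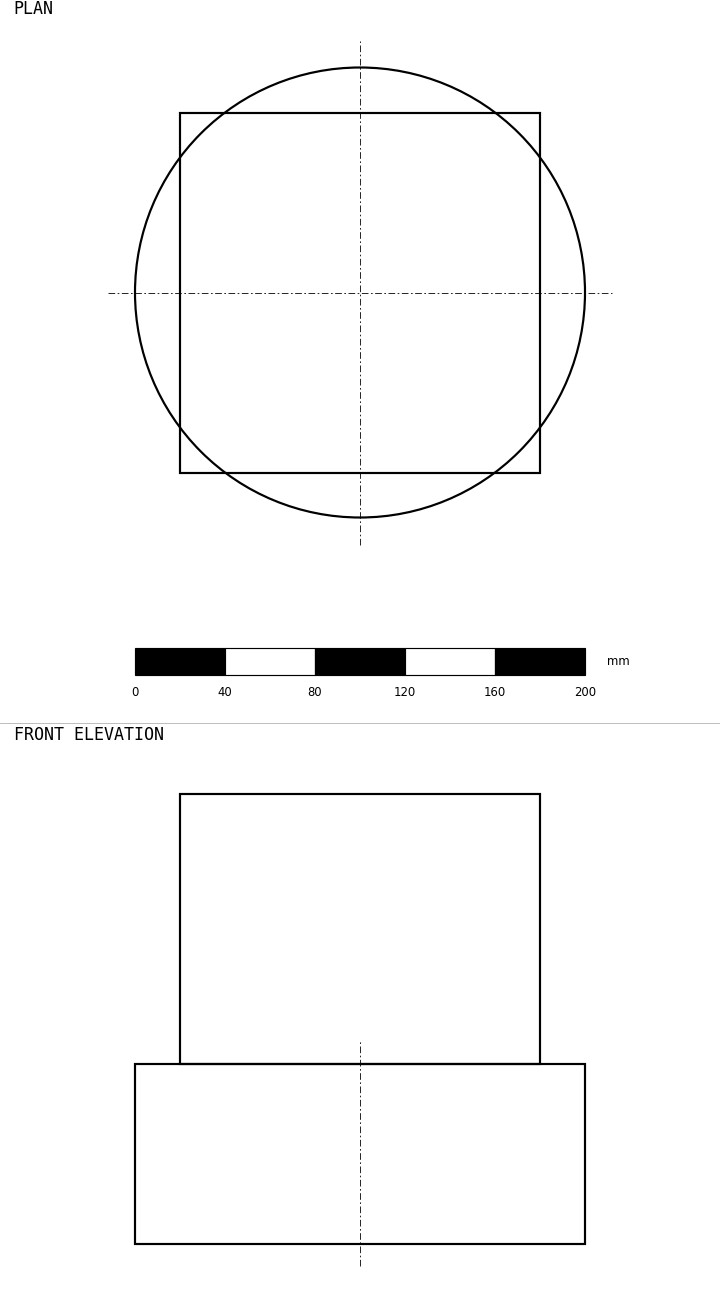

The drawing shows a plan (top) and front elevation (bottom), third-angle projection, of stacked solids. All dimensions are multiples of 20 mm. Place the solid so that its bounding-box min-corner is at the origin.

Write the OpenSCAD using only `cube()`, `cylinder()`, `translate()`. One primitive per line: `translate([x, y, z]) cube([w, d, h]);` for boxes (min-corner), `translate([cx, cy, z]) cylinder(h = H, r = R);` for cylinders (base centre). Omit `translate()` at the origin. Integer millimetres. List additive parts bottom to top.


translate([100, 100, 0]) cylinder(h = 80, r = 100);
translate([20, 20, 80]) cube([160, 160, 120]);


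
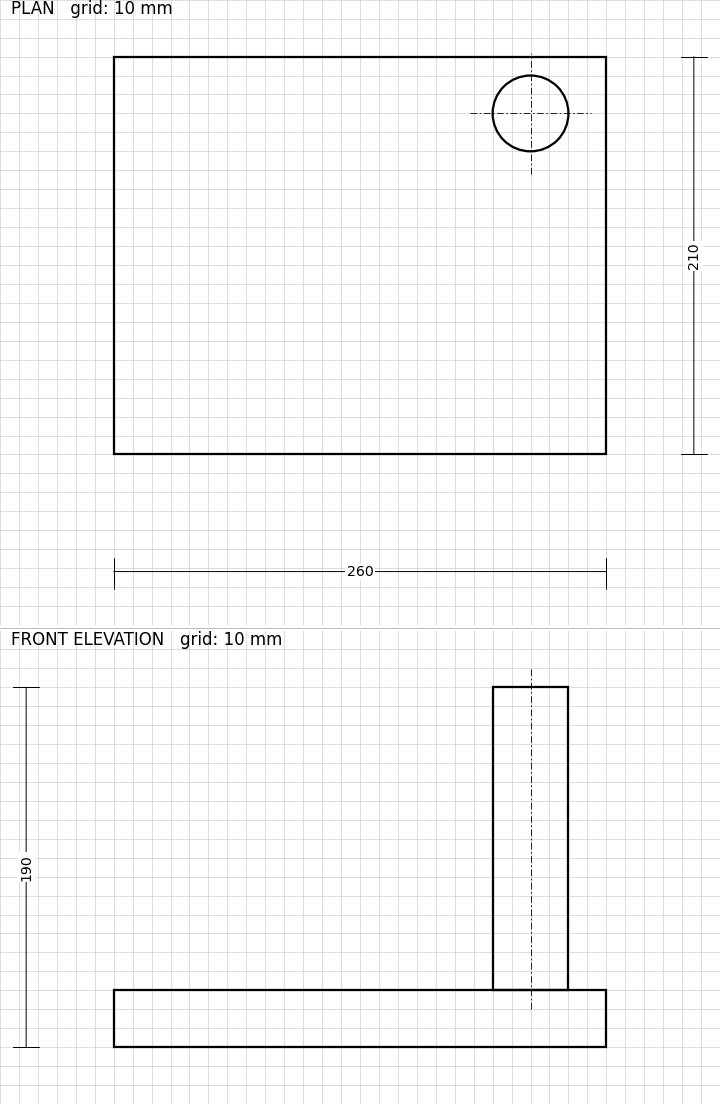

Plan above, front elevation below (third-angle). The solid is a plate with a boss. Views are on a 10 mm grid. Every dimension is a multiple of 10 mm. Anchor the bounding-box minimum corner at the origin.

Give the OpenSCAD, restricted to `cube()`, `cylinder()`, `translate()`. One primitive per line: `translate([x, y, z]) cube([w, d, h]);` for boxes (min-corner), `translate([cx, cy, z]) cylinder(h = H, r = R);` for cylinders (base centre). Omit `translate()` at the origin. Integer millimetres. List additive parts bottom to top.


cube([260, 210, 30]);
translate([220, 180, 30]) cylinder(h = 160, r = 20);


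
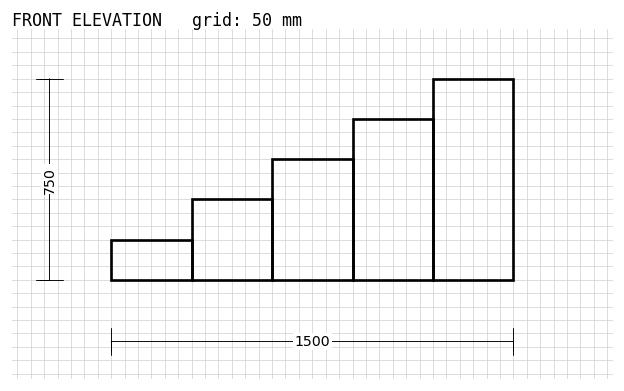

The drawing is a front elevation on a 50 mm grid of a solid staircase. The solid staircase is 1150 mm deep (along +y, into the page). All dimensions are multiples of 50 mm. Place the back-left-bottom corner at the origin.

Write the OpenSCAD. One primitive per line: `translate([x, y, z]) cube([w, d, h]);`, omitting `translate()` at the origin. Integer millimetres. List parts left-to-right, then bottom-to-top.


cube([300, 1150, 150]);
translate([300, 0, 0]) cube([300, 1150, 300]);
translate([600, 0, 0]) cube([300, 1150, 450]);
translate([900, 0, 0]) cube([300, 1150, 600]);
translate([1200, 0, 0]) cube([300, 1150, 750]);
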